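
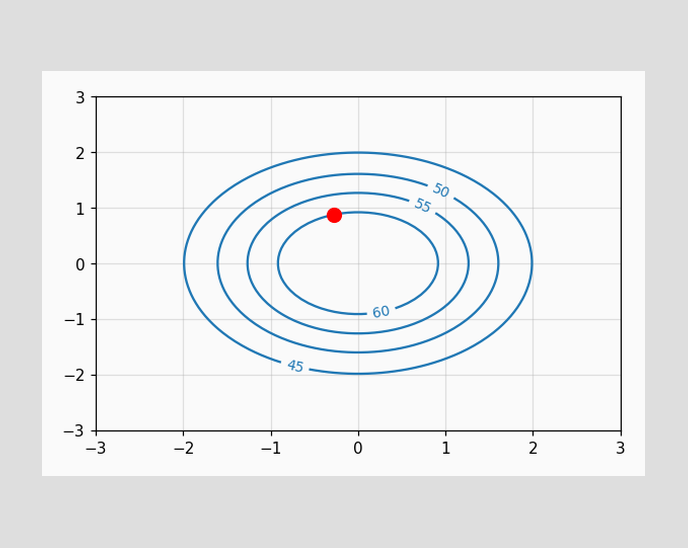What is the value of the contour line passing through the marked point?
The marked point sits on the contour labelled 60.

60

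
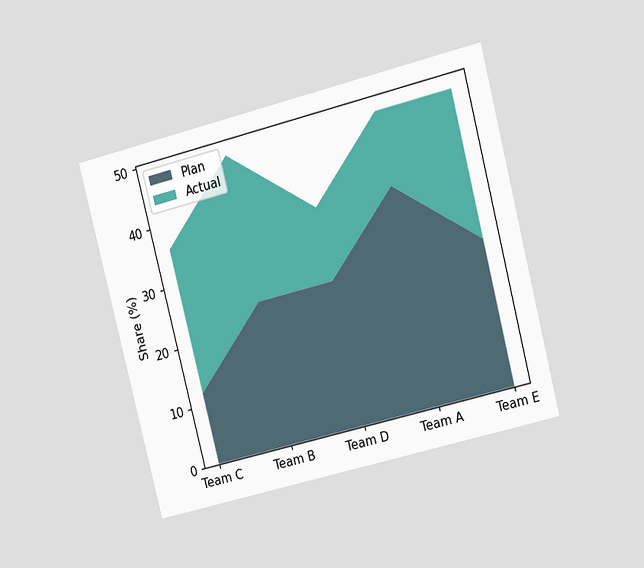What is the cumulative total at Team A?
48%

The chart is tilted about 14° counter-clockwise and viewed at a slight angle. The stacked total at Team A reaches 48%.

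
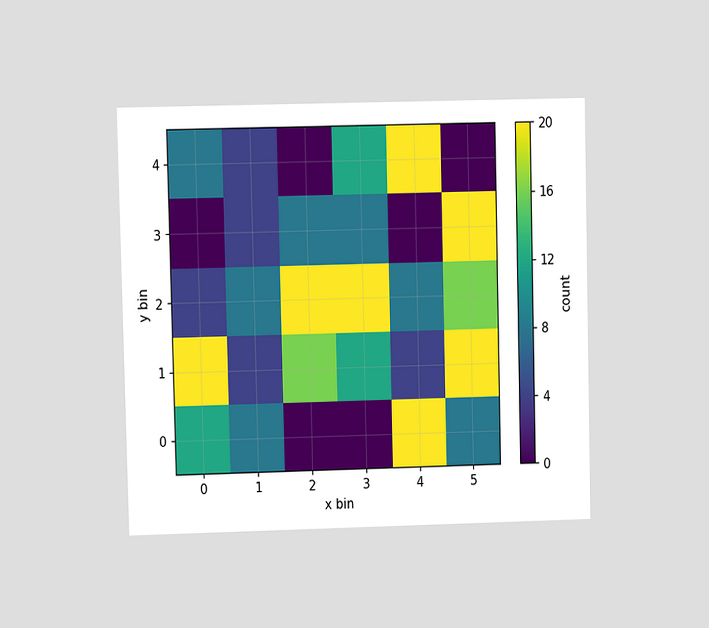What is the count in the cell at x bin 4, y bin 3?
0

The chart is viewed at a slight angle. Matching the cell (4, 3) against the colorbar gives 0.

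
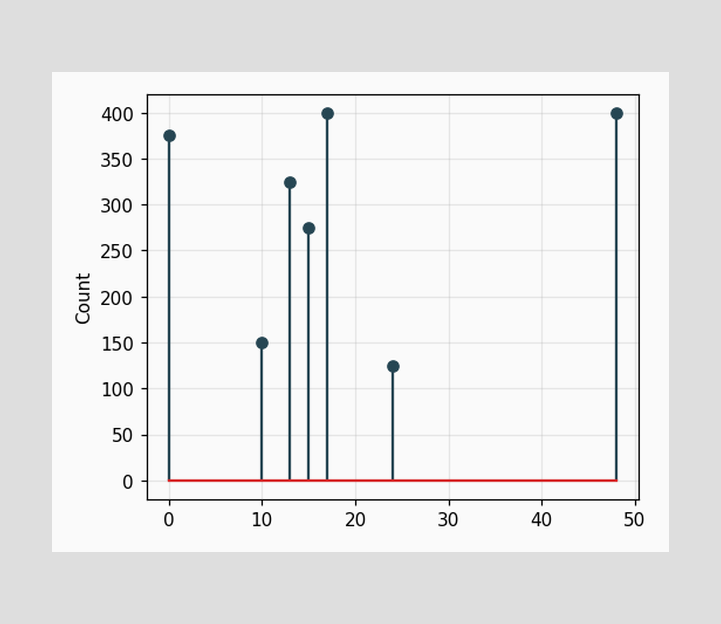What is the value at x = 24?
125

The stem at x=24 reaches 125.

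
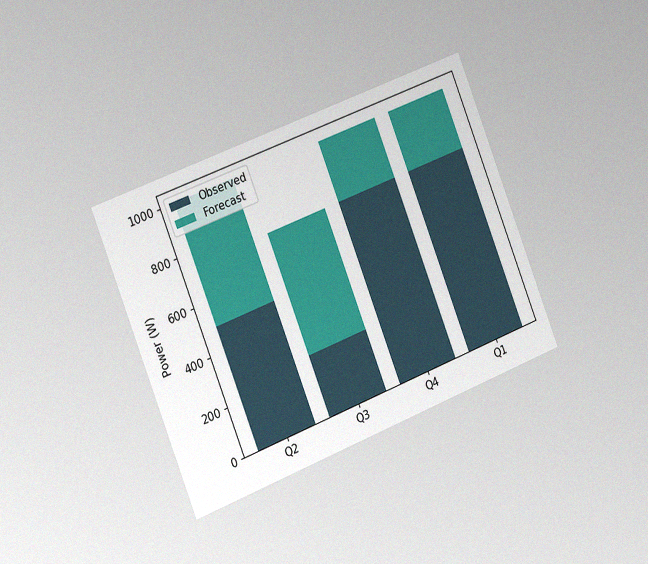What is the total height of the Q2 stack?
The chart is tilted about 22° counter-clockwise and viewed slightly from the left, with some photo noise. The Q2 stack's top reaches 1000W on the y-axis.

1000W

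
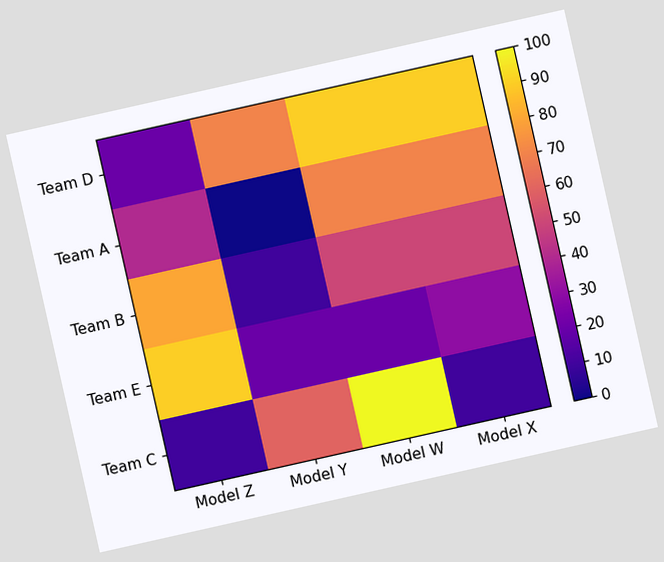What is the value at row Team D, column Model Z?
20

The chart is tilted about 13° counter-clockwise. Matching cell (Team D, Model Z) against the colorbar gives 20.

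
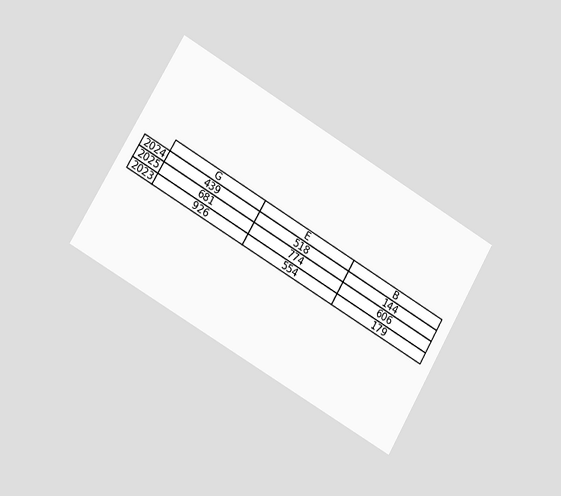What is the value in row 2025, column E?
774

The chart is tilted about 30° clockwise and viewed at a slight angle. The (2025, E) cell reads 774.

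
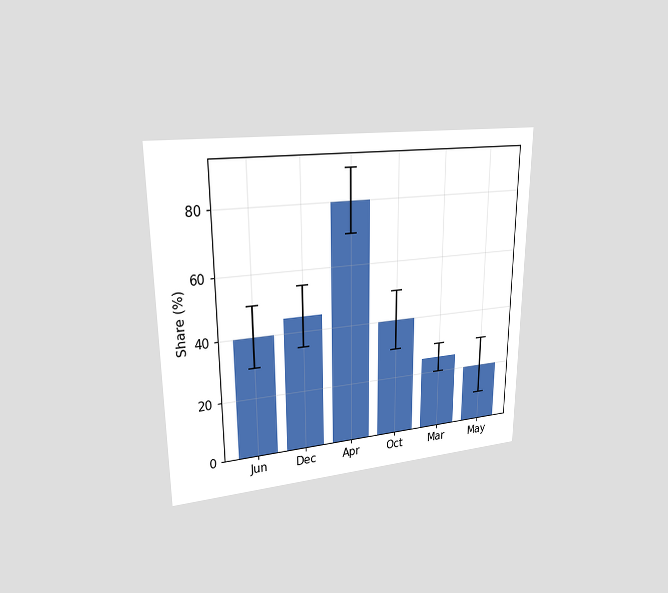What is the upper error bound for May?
30%

The chart is viewed at a slight angle. The May bar's upper whisker reaches 30%.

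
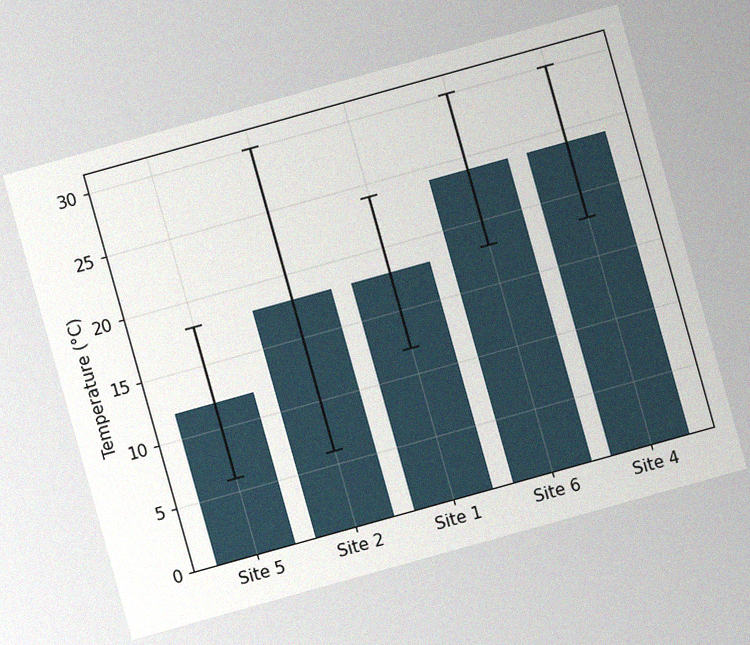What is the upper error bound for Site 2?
30°C

The chart is tilted about 16° counter-clockwise, with some photo noise. The Site 2 bar's upper whisker reaches 30°C.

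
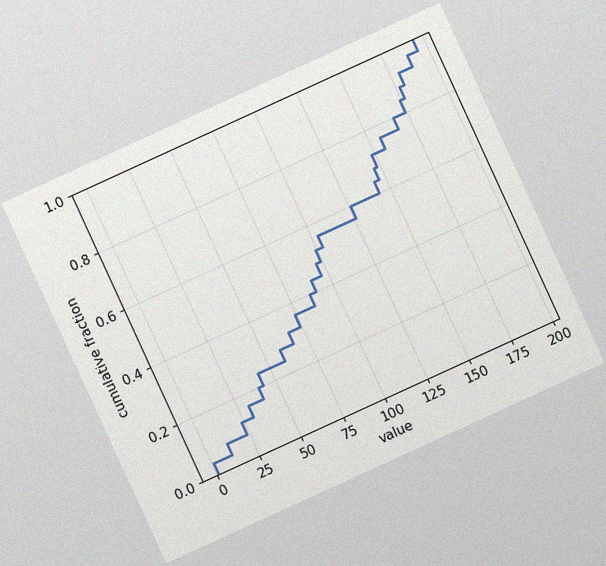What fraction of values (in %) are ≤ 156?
76%

The chart is tilted about 25° counter-clockwise, with some photo noise. At x=156 the ECDF step is at 76%.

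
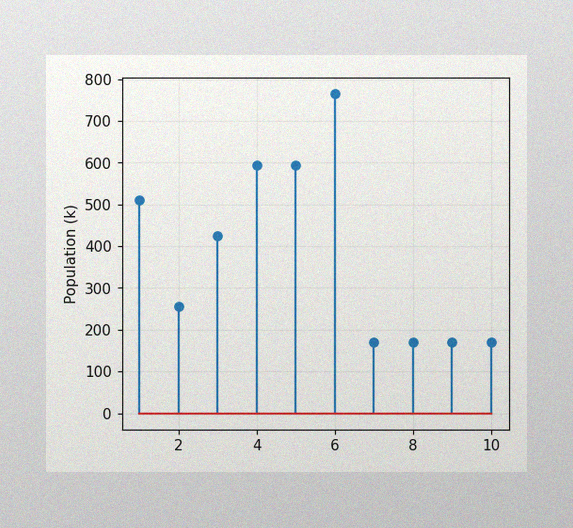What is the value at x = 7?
170k

The image has some photo noise and uneven lighting. The stem at x=7 reaches 170k.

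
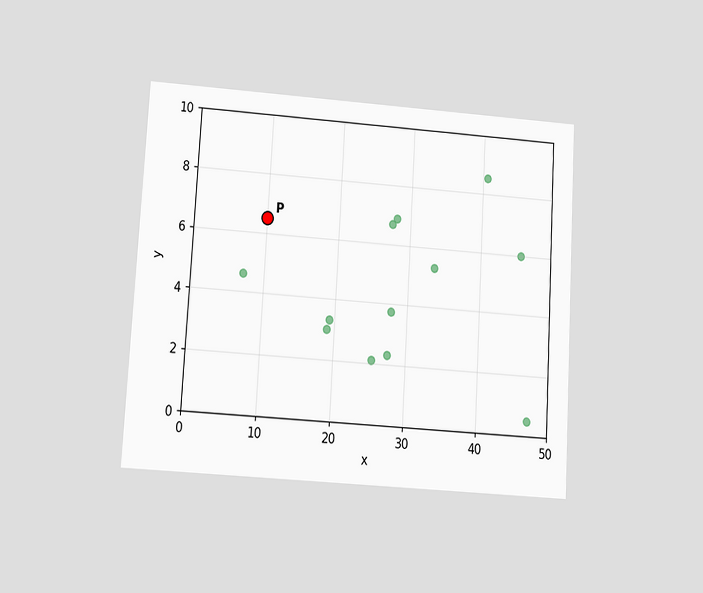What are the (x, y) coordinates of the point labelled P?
(10, 6.5)

The chart is tilted about 3° clockwise and viewed slightly from below. Following the gridlines from P to each axis, P sits at (10, 6.5).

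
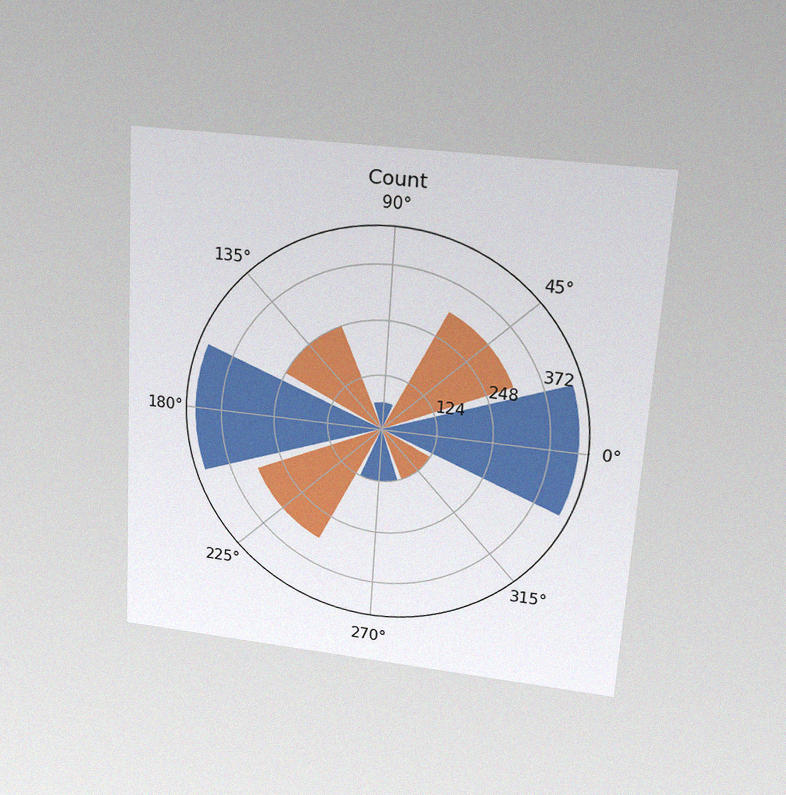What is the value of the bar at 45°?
310

The chart is tilted about 3° clockwise and viewed slightly from above, with some photo noise. The bar at 45° reaches 310 on the radial axis.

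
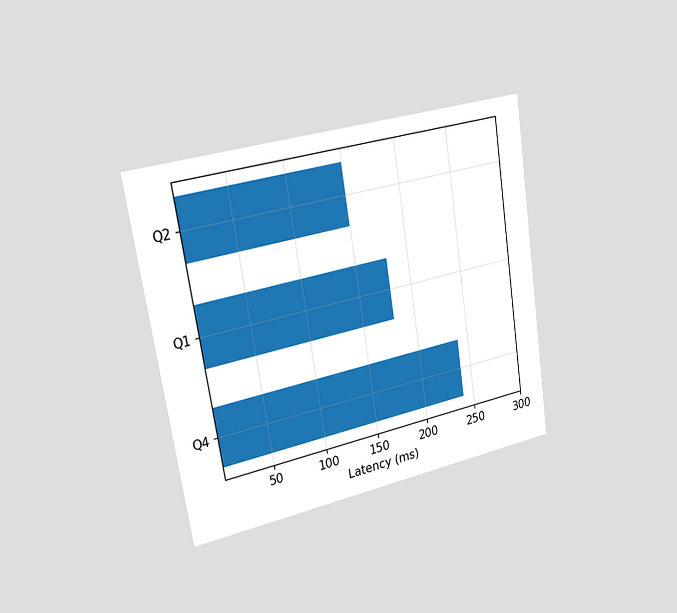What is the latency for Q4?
240ms

The chart is tilted about 9° counter-clockwise and viewed slightly from the left. Reading along the chart's x-axis, the Q4 bar reaches 240ms.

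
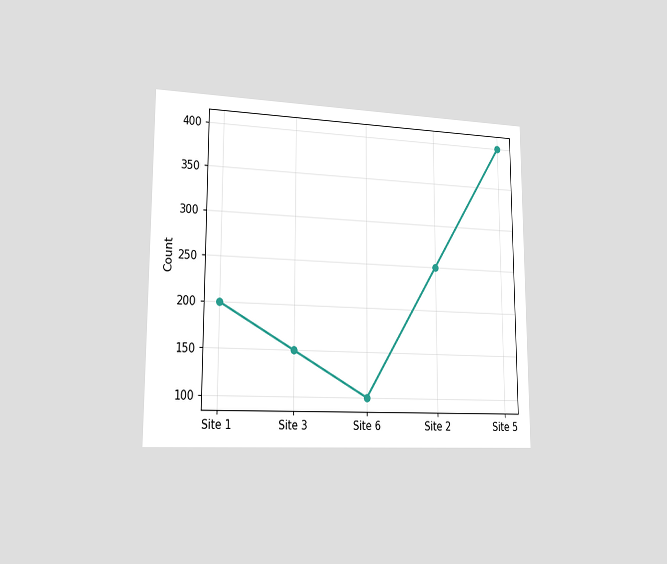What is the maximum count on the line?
400

The chart is viewed slightly from the left. The highest point is at Site 5, and reading across to the y-axis gives 400.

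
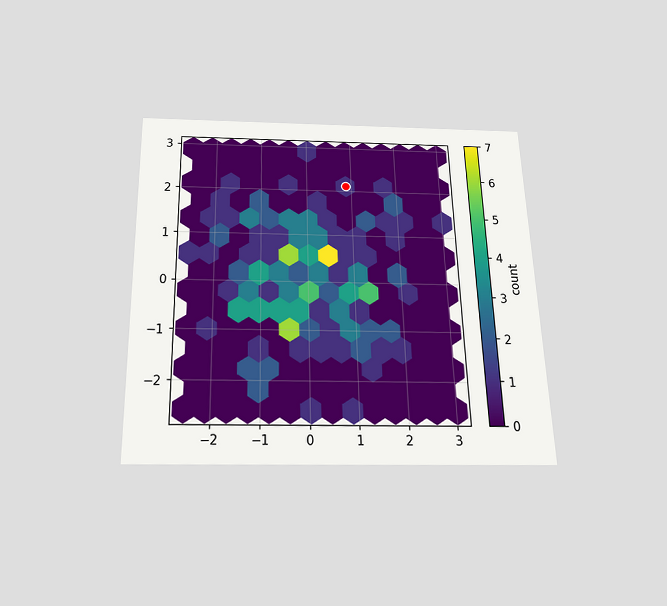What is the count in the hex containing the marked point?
The chart is viewed slightly from below. The marked hex reads 1 on the colorbar.

1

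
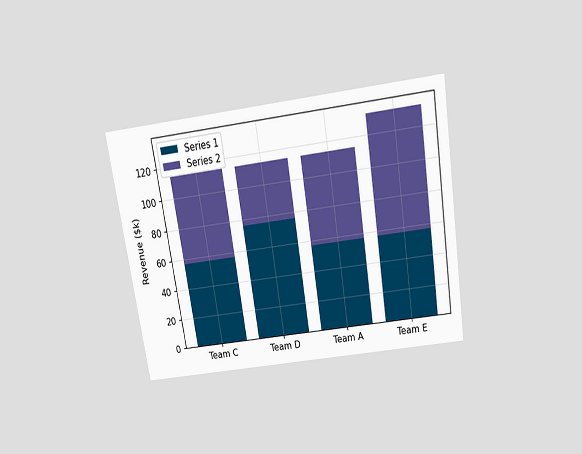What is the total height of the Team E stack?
The chart is tilted about 9° counter-clockwise and viewed slightly from above. The Team E stack's top reaches $133k on the y-axis.

$133k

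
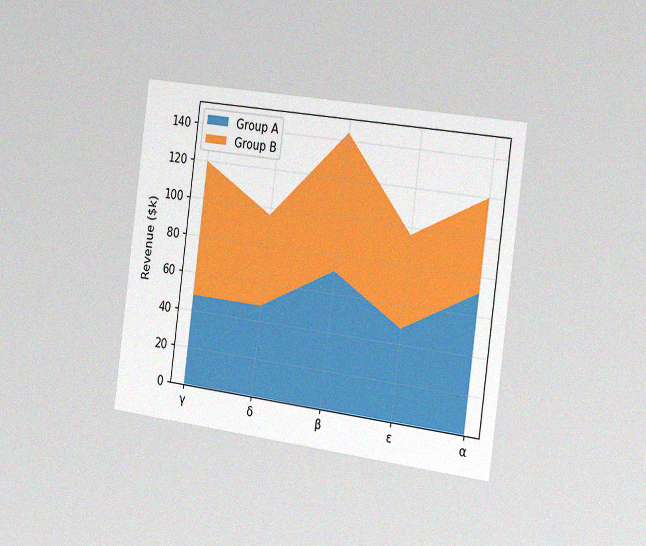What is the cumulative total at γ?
The chart is tilted about 7° clockwise and viewed slightly from the right, with some photo noise. The stacked total at γ reaches $120k.

$120k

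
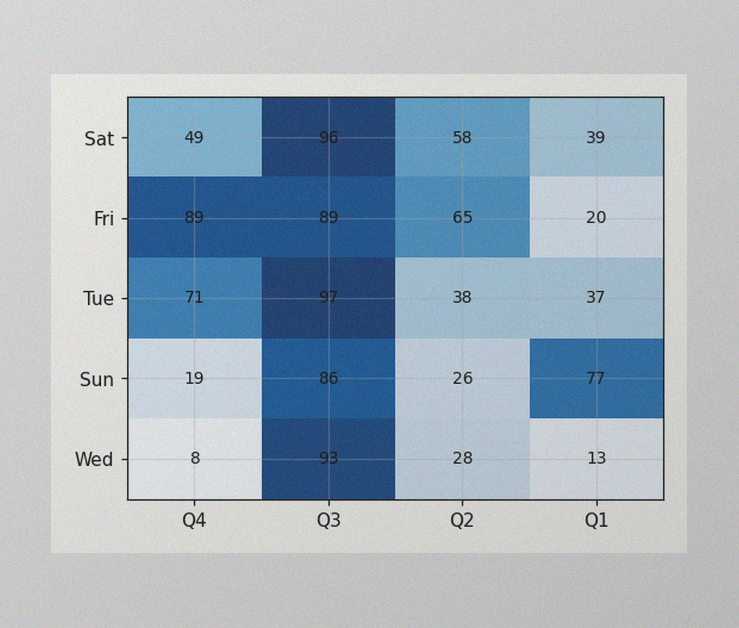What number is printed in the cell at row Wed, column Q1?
13

The image has some photo noise and uneven lighting. The (Wed, Q1) cell reads 13.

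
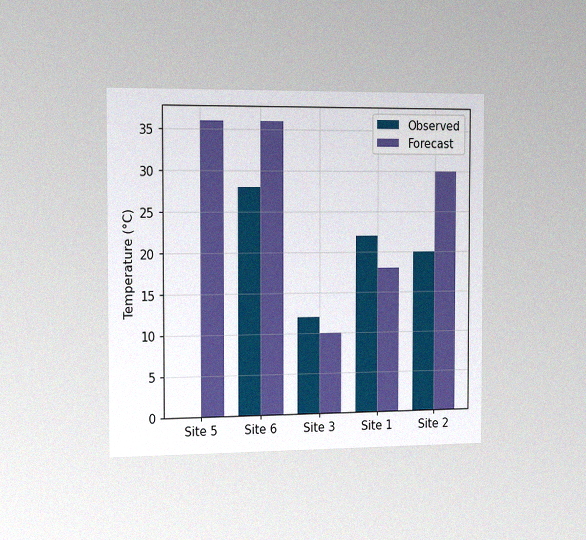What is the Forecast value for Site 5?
36°C

The chart is viewed slightly from the left, with some photo noise. The Forecast bar at Site 5 reaches 36°C on the y-axis.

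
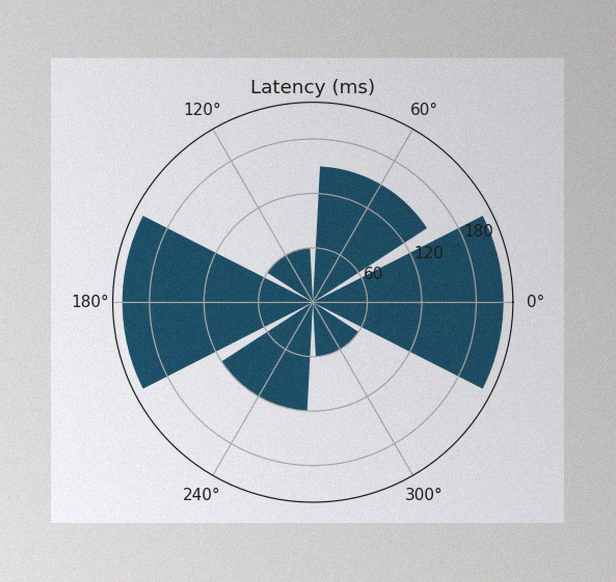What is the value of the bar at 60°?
The image has some photo noise and uneven lighting. The bar at 60° reaches 150ms on the radial axis.

150ms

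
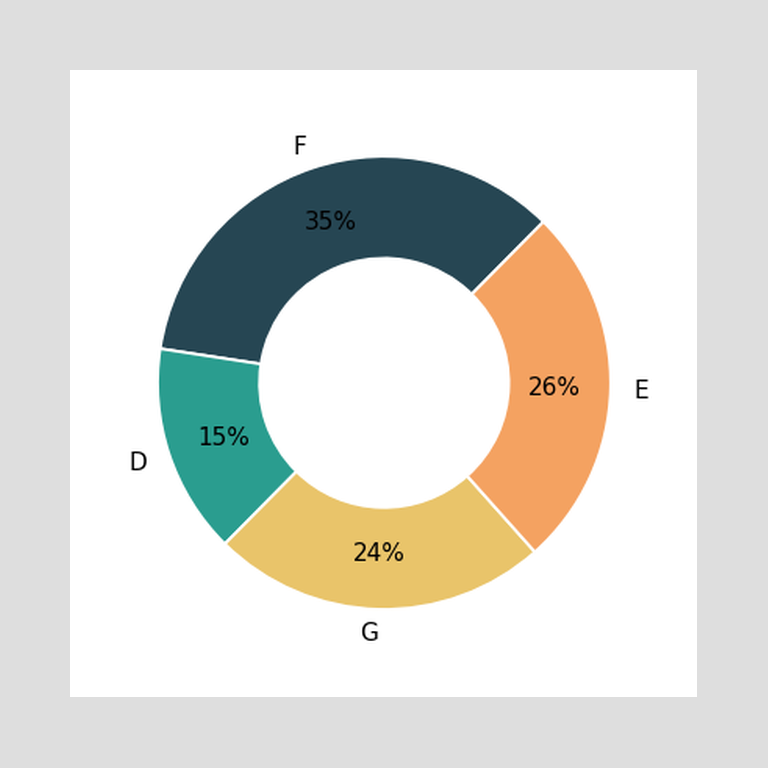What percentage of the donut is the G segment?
The G segment takes up 24% of the ring.

24%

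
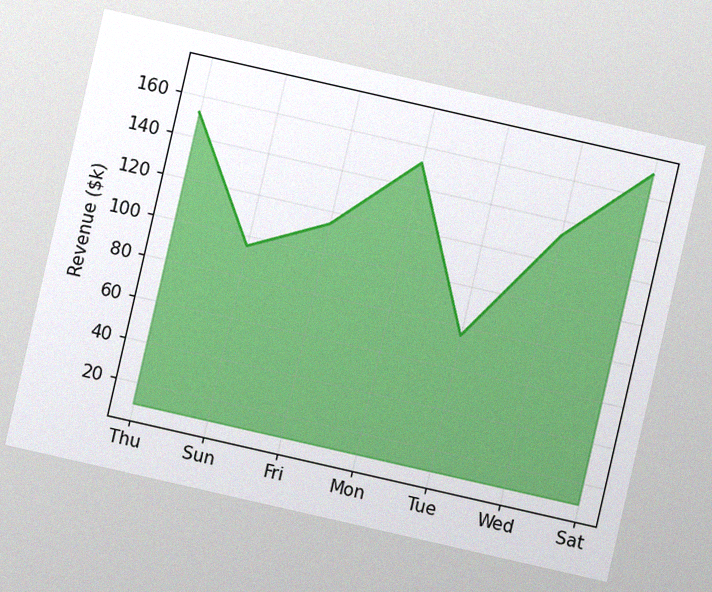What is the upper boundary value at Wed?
The chart is tilted about 13° clockwise, with some photo noise. At Wed the upper boundary is at $133k.

$133k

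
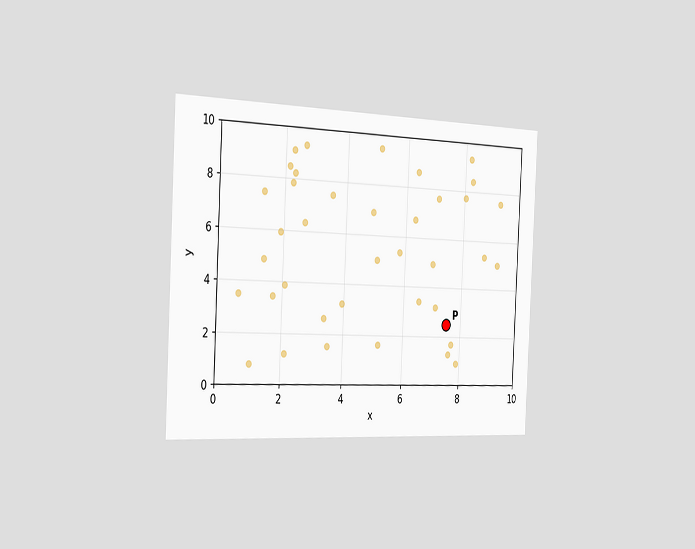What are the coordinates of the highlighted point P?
(7.5, 2.5)

The chart is tilted about 3° clockwise and viewed slightly from the left. Following the gridlines from P to each axis, P sits at (7.5, 2.5).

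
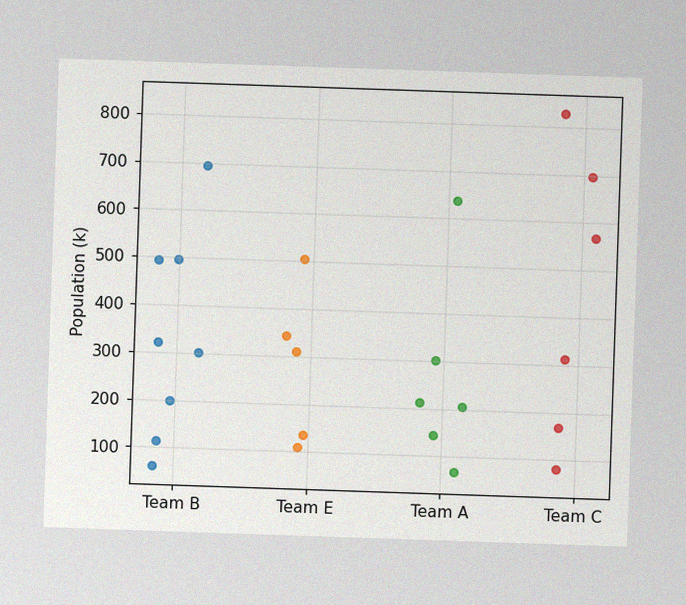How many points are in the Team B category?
8

The image has some photo noise and uneven lighting. Counting the markers in the Team B column gives 8.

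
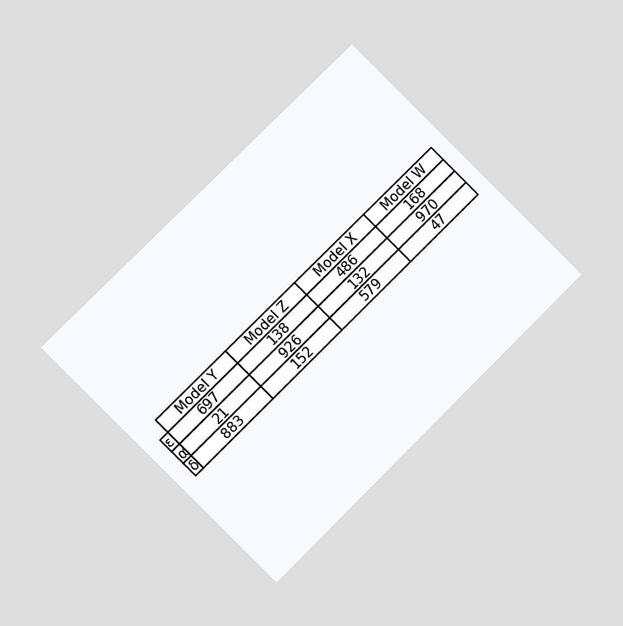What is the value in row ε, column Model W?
The chart is tilted about 45° counter-clockwise and viewed at a slight angle. The (ε, Model W) cell reads 168.

168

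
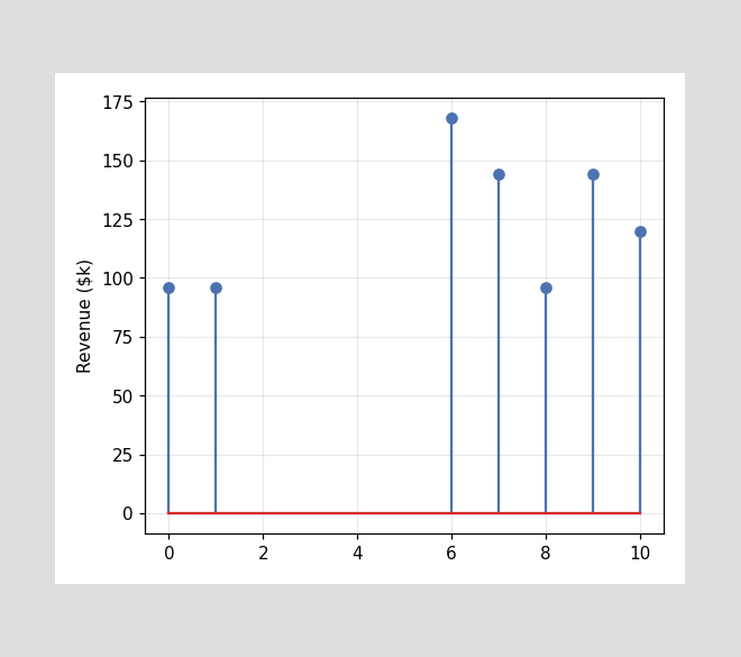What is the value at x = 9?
$144k

The stem at x=9 reaches $144k.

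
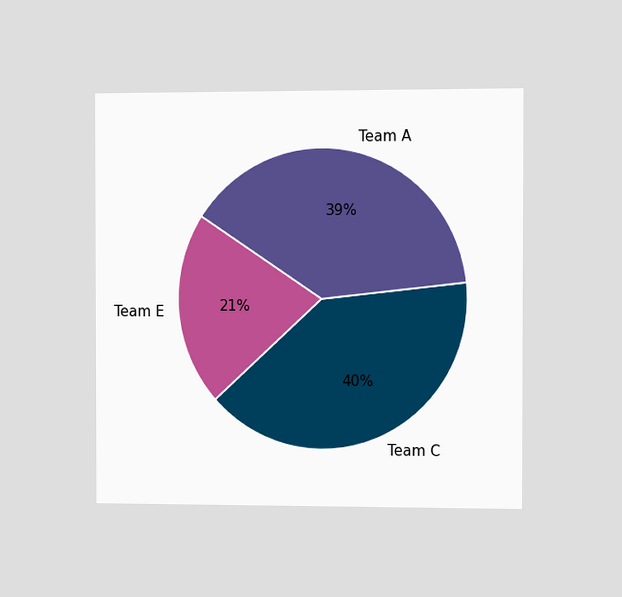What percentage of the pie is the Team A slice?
The chart is viewed at a slight angle. The Team A slice takes up 39% of the pie.

39%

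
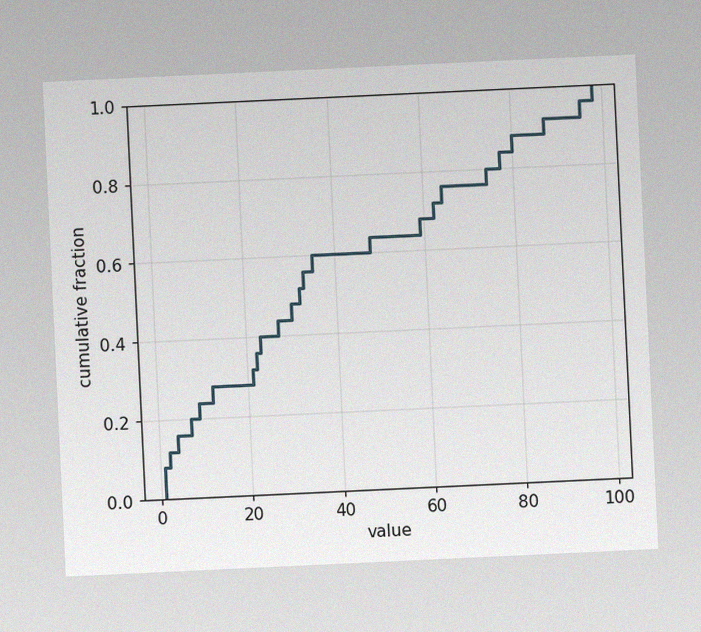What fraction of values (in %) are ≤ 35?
60%

The chart is tilted about 3° counter-clockwise, with some photo noise. At x=35 the ECDF step is at 60%.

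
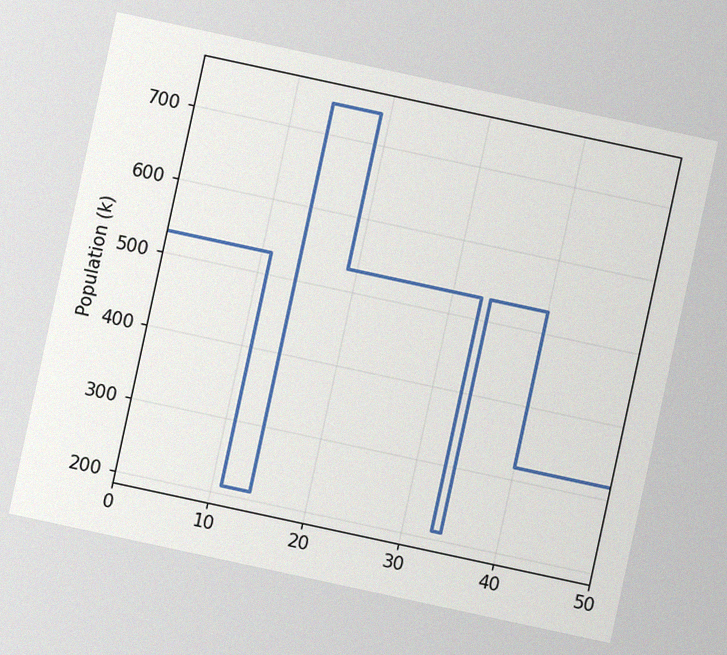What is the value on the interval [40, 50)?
318k

The chart is tilted about 12° clockwise, with some photo noise. On [40, 50) the step sits at 318k.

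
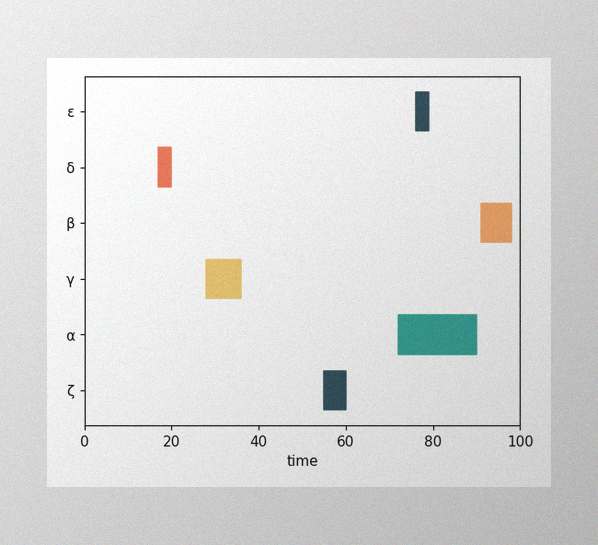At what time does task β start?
91

The image has some photo noise and uneven lighting. The β bar begins at t=91.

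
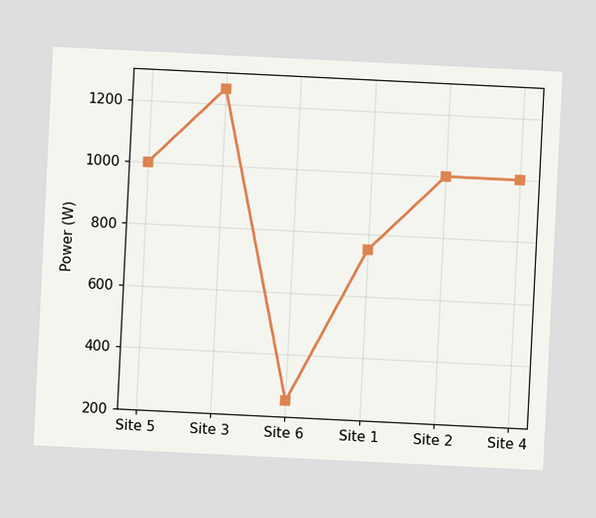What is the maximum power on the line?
1250W

The chart is tilted about 3° clockwise. The highest point is at Site 3, and reading across to the y-axis gives 1250W.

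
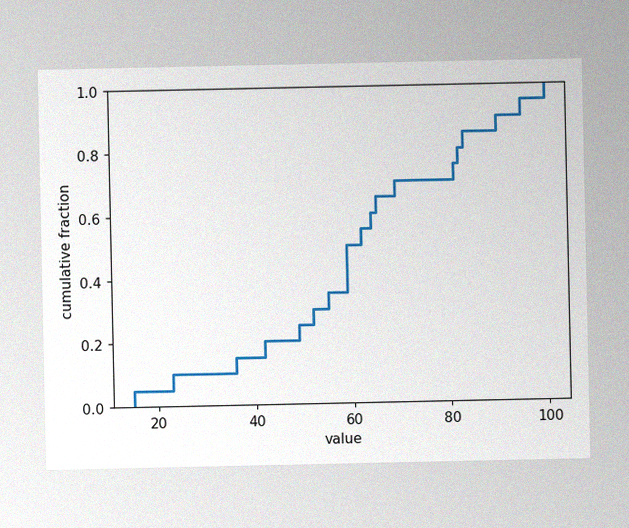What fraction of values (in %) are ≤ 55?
35%

The image has some photo noise and uneven lighting. At x=55 the ECDF step is at 35%.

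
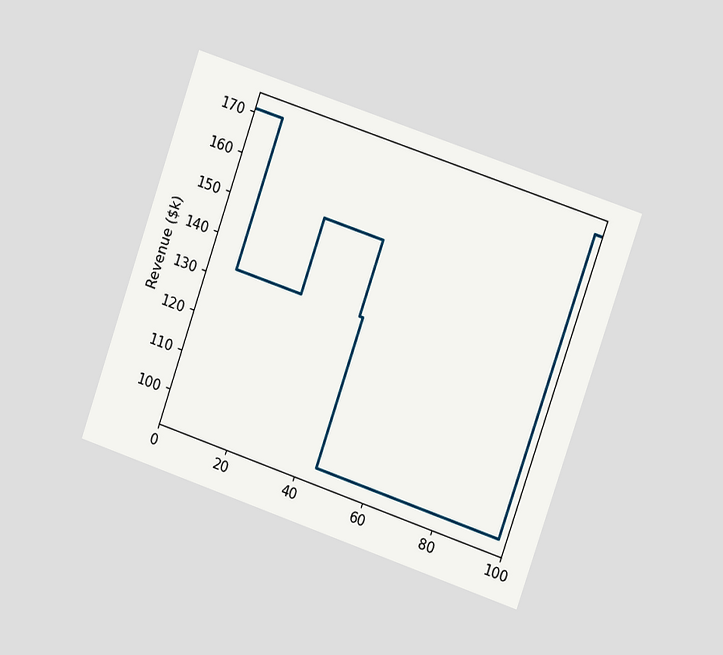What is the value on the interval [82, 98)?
$95k

The chart is tilted about 19° clockwise and viewed slightly from the right. On [82, 98) the step sits at $95k.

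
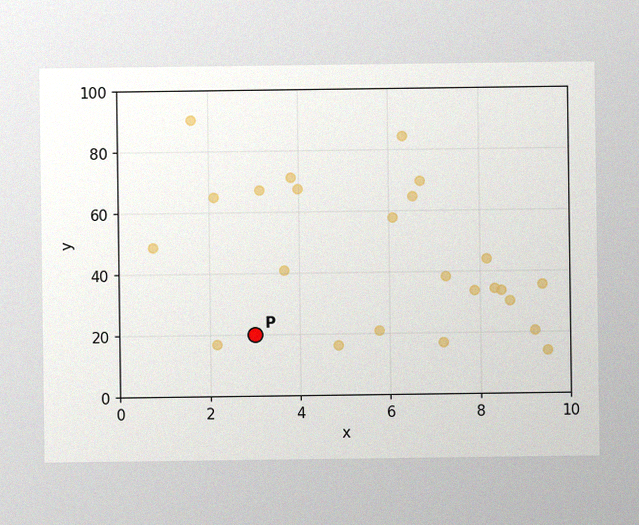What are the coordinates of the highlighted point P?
(3, 20)

The image has some photo noise and uneven lighting. Following the gridlines from P to each axis, P sits at (3, 20).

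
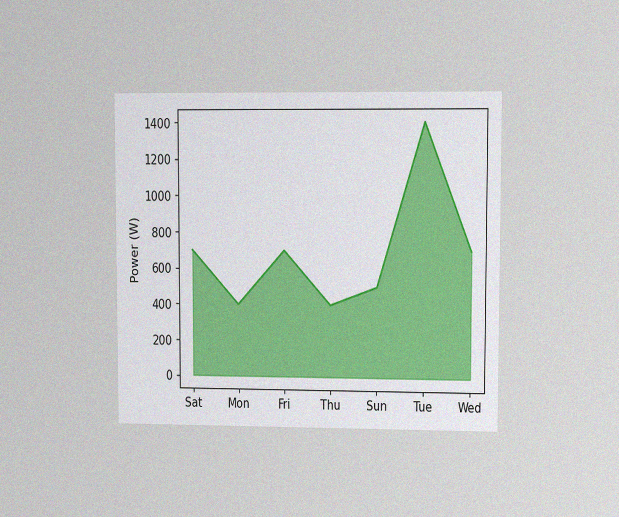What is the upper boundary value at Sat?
The chart is viewed at a slight angle, with some photo noise. At Sat the upper boundary is at 700W.

700W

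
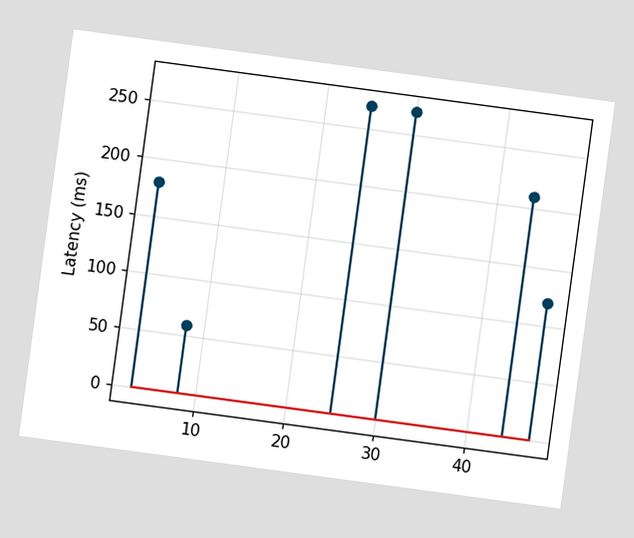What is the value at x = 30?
270ms

The chart is tilted about 8° clockwise. The stem at x=30 reaches 270ms.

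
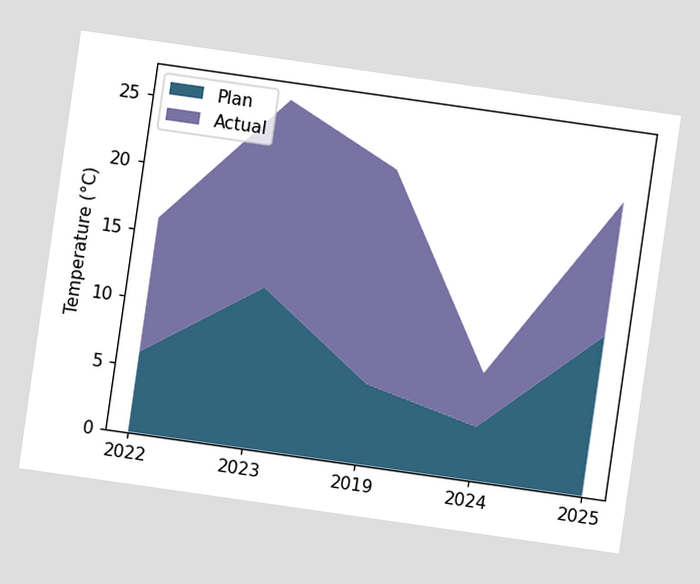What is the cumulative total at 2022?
The chart is tilted about 8° clockwise. The stacked total at 2022 reaches 16°C.

16°C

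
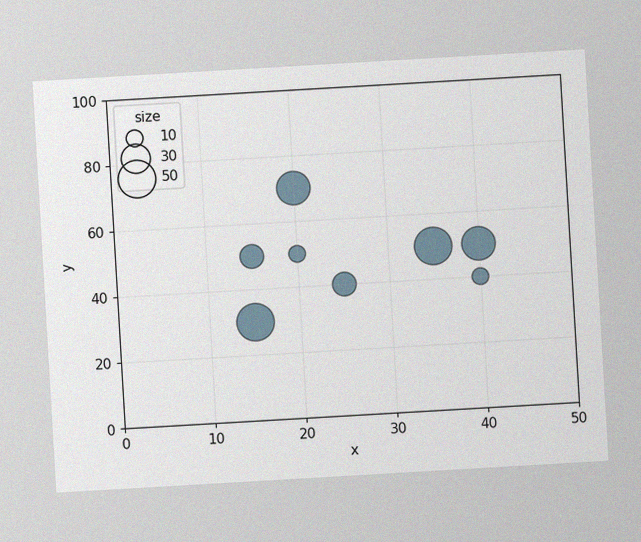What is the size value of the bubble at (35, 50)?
The chart is tilted about 3° counter-clockwise, with some photo noise. Matching the bubble at (35, 50) against the size legend gives 50.

50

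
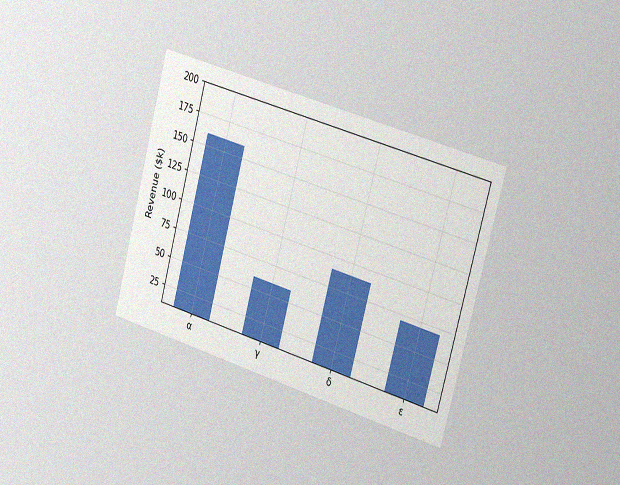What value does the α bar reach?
The chart is tilted about 16° clockwise and viewed slightly from the right, with some photo noise. Reading along the chart's y-axis, the α bar reaches $160k.

$160k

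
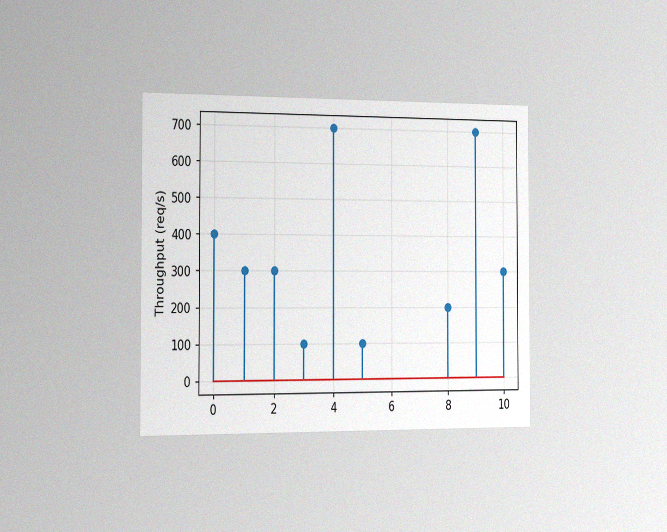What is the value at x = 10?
300req/s

The chart is viewed slightly from the left, with some photo noise. The stem at x=10 reaches 300req/s.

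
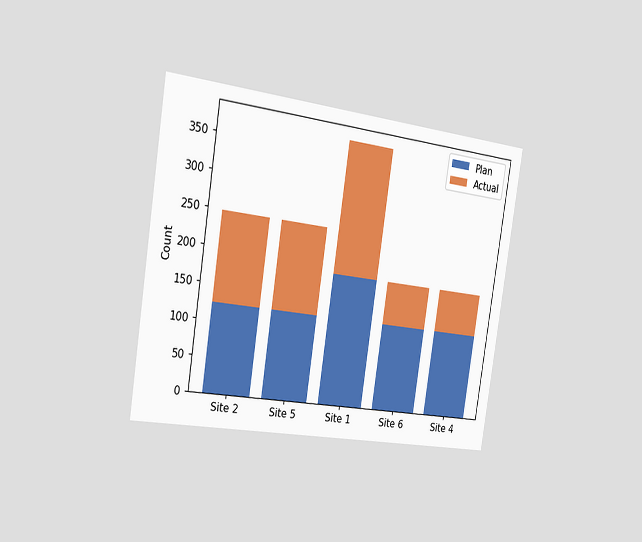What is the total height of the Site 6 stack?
The chart is tilted about 9° clockwise and viewed slightly from the left. The Site 6 stack's top reaches 186 on the y-axis.

186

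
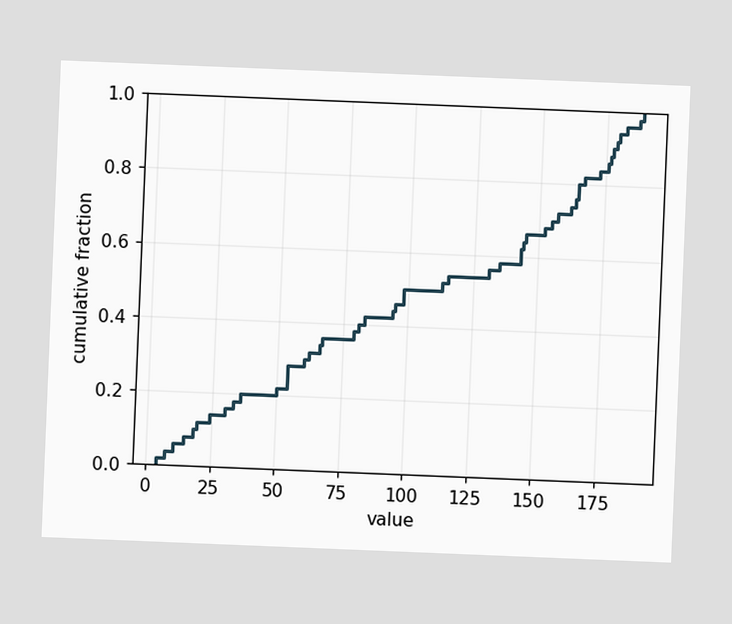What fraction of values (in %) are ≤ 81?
40%

The chart is tilted about 2° clockwise. At x=81 the ECDF step is at 40%.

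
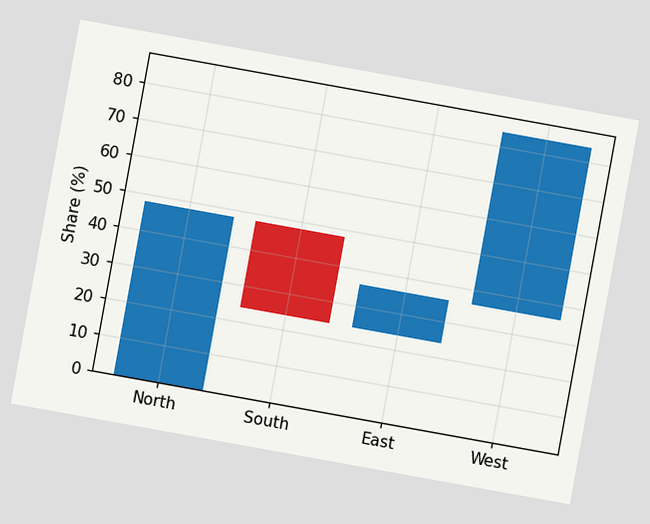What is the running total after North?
48%

The chart is tilted about 10° clockwise. After North the running total reaches 48%.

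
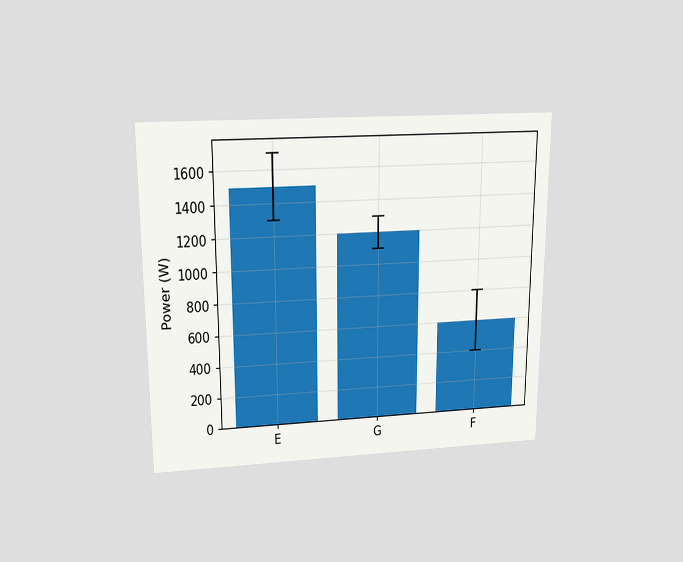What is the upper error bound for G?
The chart is viewed slightly from above. The G bar's upper whisker reaches 1300W.

1300W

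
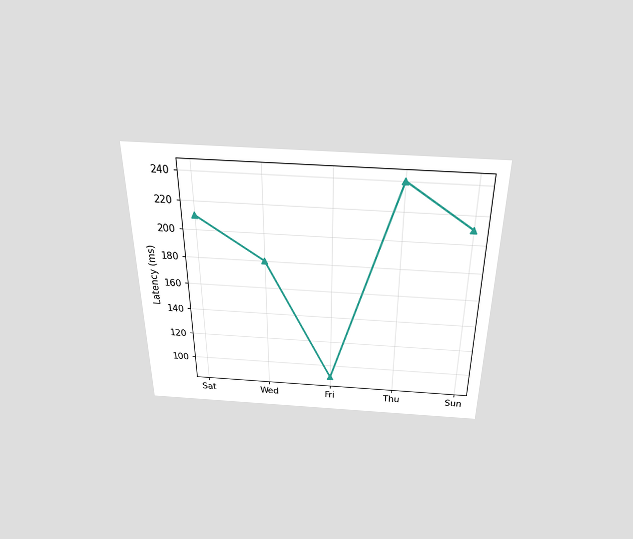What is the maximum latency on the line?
240ms

The chart is viewed slightly from above. The highest point is at Thu, and reading across to the y-axis gives 240ms.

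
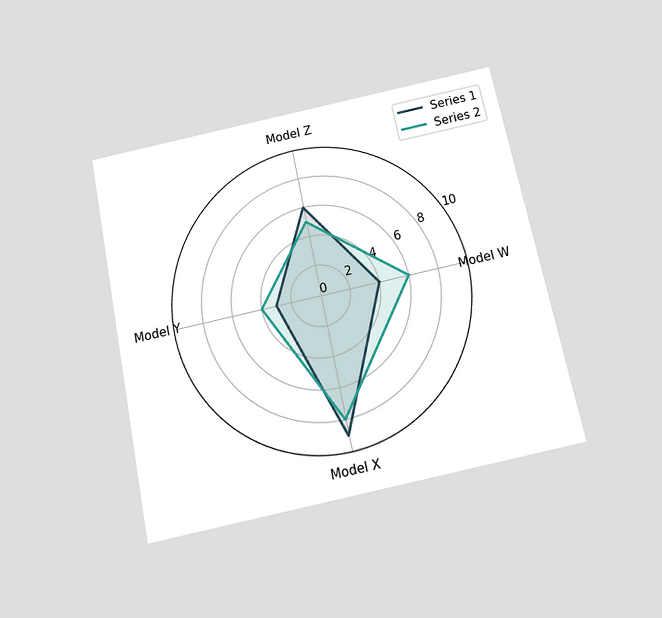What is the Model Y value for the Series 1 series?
3

The chart is tilted about 12° counter-clockwise and viewed slightly from below. On the Model Y axis, Series 1 reaches 3.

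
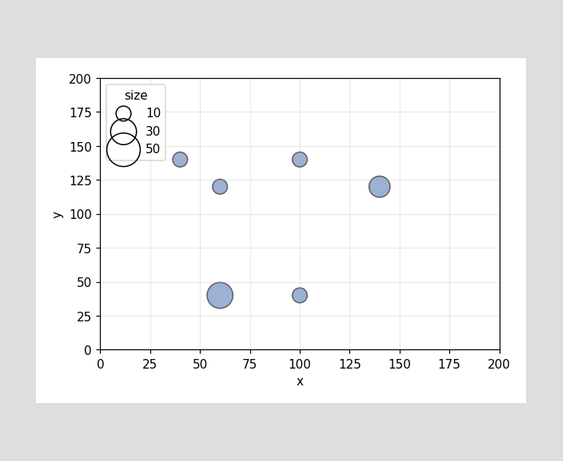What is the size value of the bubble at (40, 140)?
Matching the bubble at (40, 140) against the size legend gives 10.

10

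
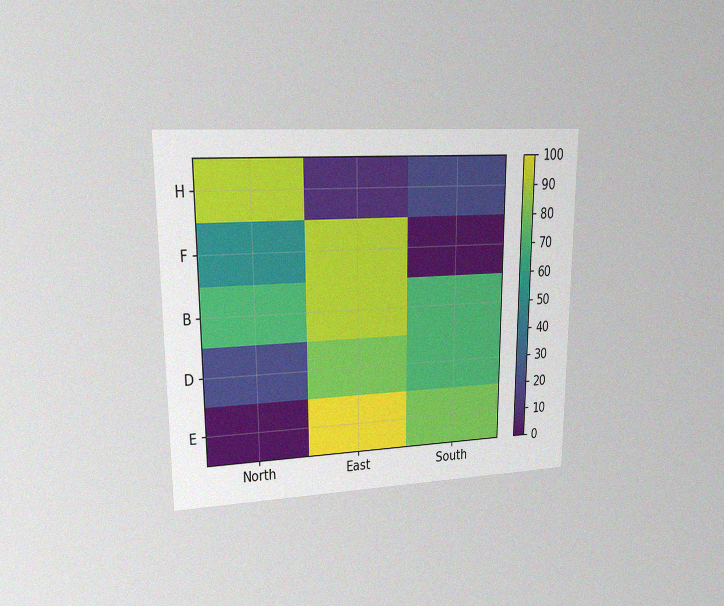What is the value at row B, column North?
The chart is viewed at a slight angle, with some photo noise. Matching cell (B, North) against the colorbar gives 70.

70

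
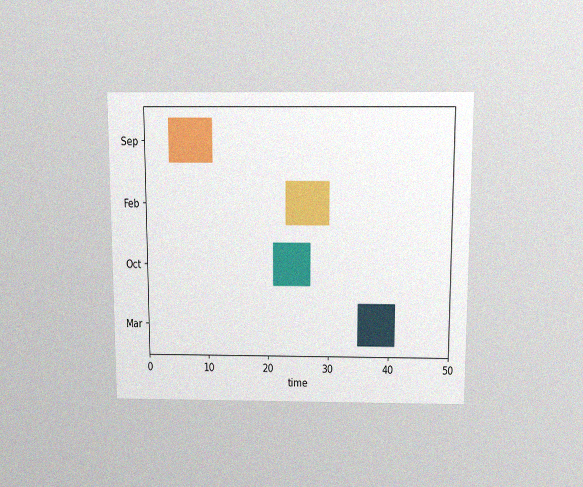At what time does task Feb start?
23

The chart is viewed slightly from above, with some photo noise. The Feb bar begins at t=23.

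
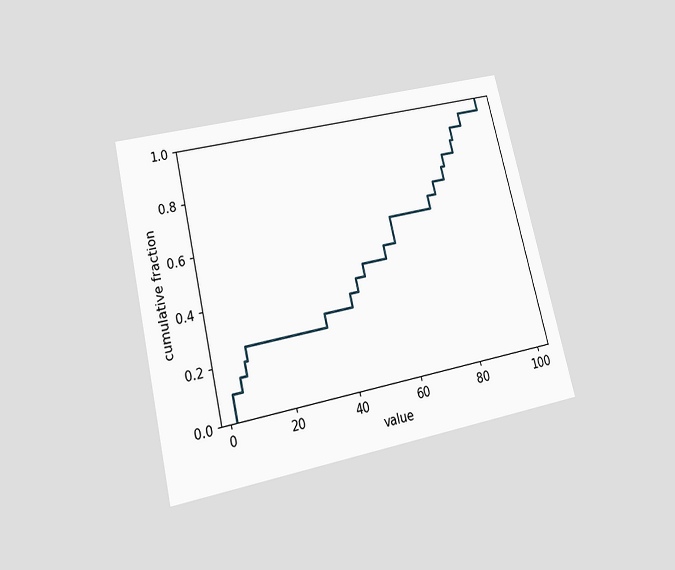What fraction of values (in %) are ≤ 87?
The chart is tilted about 13° counter-clockwise and viewed slightly from below. At x=87 the ECDF step is at 85%.

85%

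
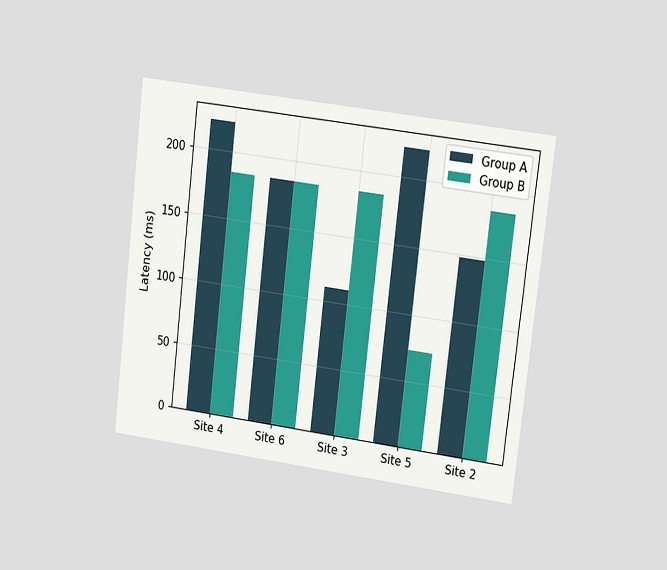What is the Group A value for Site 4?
The chart is tilted about 7° clockwise and viewed slightly from the right. The Group A bar at Site 4 reaches 222ms on the y-axis.

222ms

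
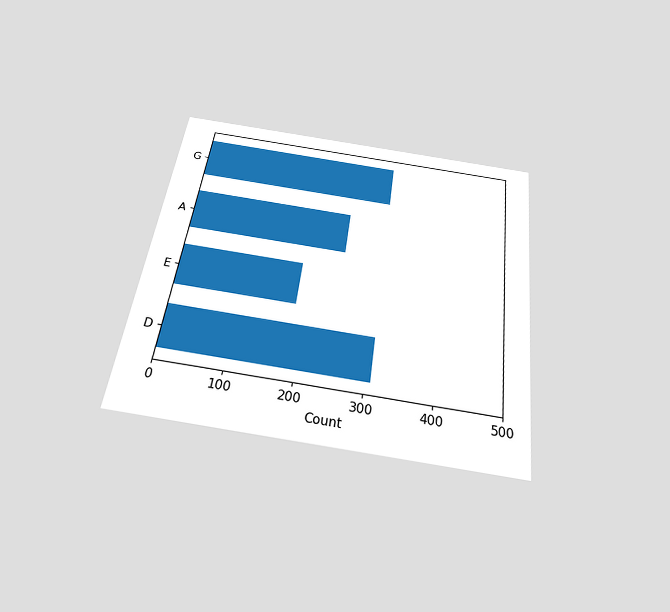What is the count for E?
The chart is tilted about 8° clockwise and viewed slightly from below. Reading along the chart's x-axis, the E bar reaches 186.

186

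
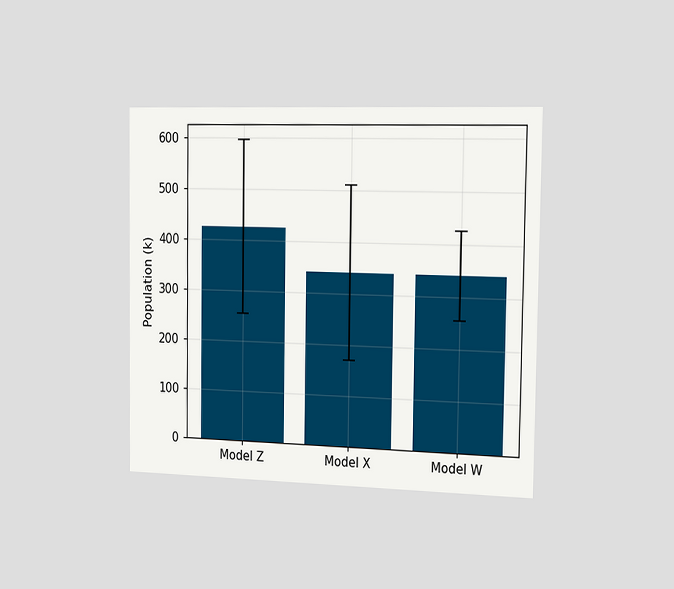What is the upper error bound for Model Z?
595k

The chart is viewed slightly from the right. The Model Z bar's upper whisker reaches 595k.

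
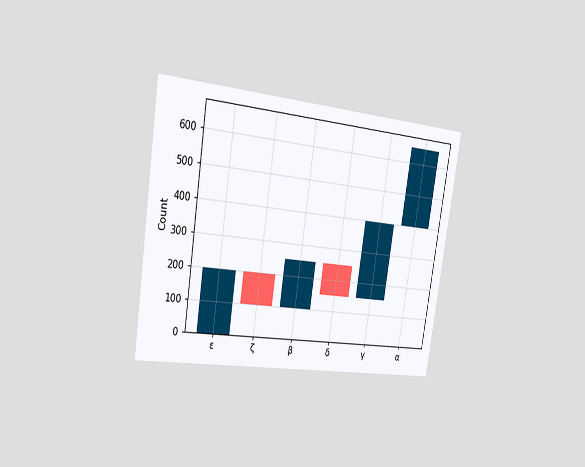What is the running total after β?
The chart is tilted about 9° clockwise and viewed slightly from the left. After β the running total reaches 250.

250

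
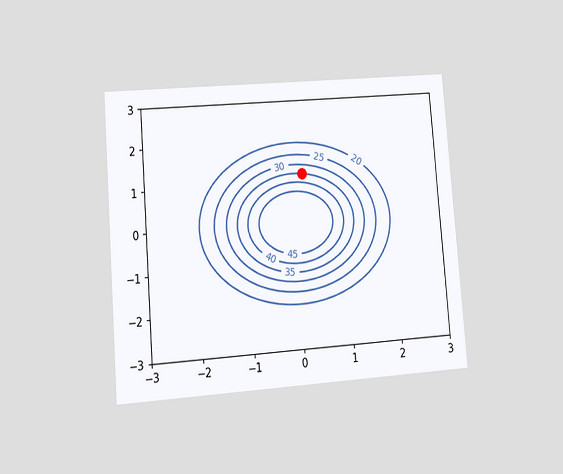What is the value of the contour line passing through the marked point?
The chart is tilted about 4° counter-clockwise and viewed at a slight angle. The marked point sits on the contour labelled 35.

35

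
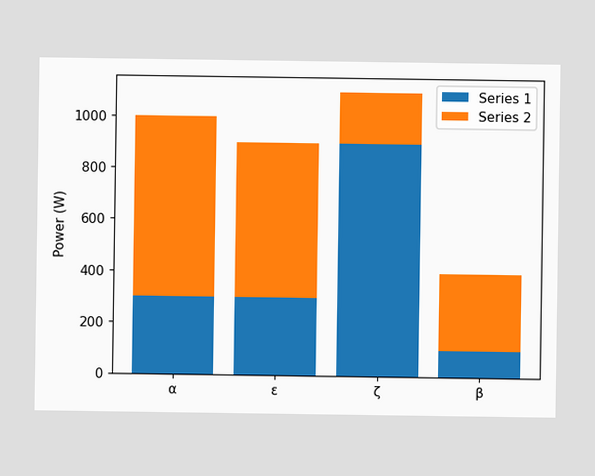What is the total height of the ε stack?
900W

The ε stack's top reaches 900W on the y-axis.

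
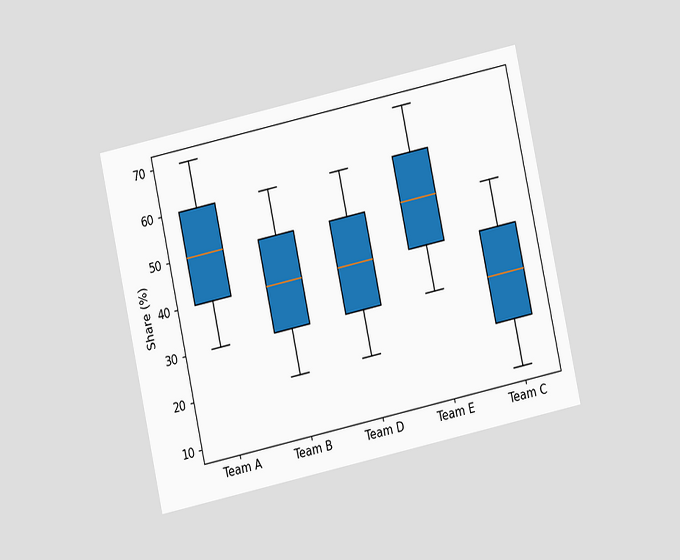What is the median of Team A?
The chart is tilted about 12° counter-clockwise and viewed at a slight angle. The median line in the Team A box sits at 50%.

50%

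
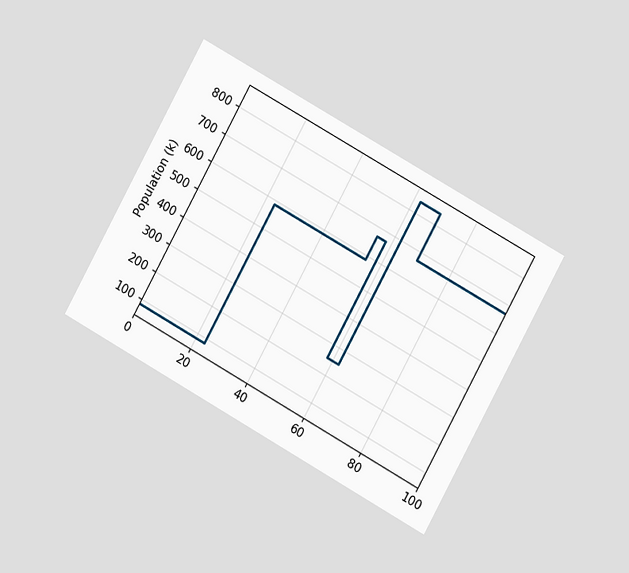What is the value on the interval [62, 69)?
840k

The chart is tilted about 29° clockwise and viewed at a slight angle. On [62, 69) the step sits at 840k.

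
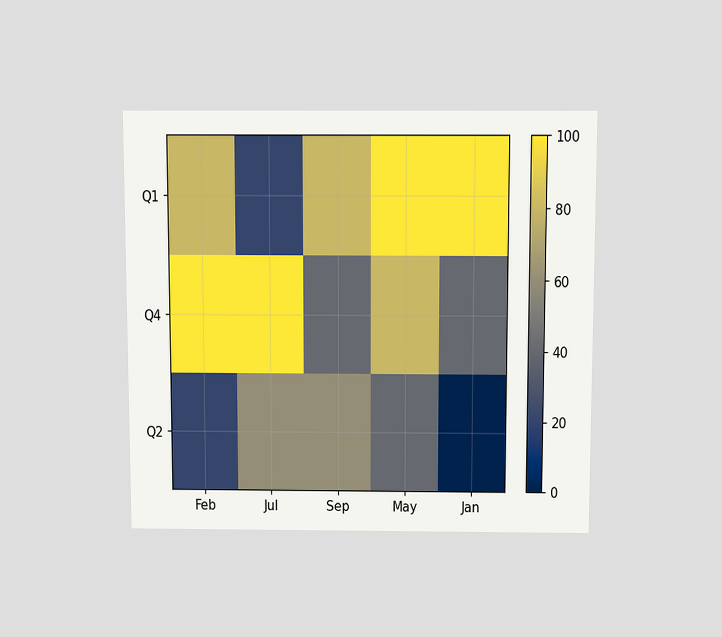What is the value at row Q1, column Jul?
20

The chart is viewed slightly from above. Matching cell (Q1, Jul) against the colorbar gives 20.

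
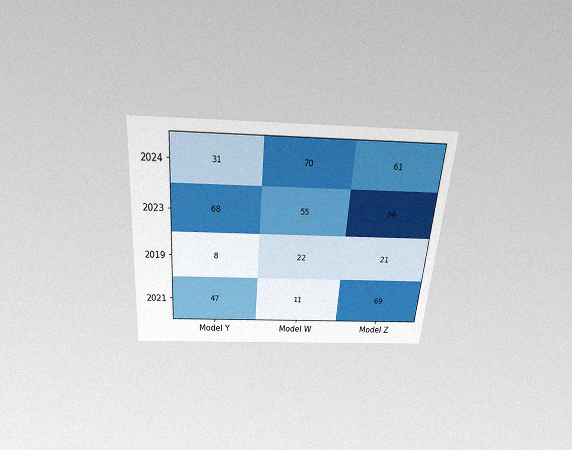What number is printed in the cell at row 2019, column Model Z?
21

The chart is tilted about 4° clockwise and viewed slightly from above, with some photo noise. The (2019, Model Z) cell reads 21.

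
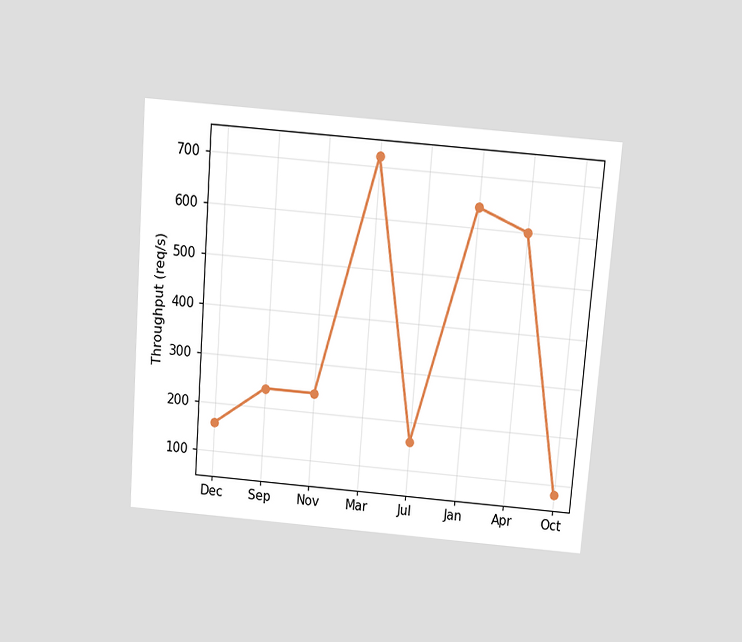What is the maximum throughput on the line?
The chart is tilted about 4° clockwise and viewed slightly from above. The highest point is at Mar, and reading across to the y-axis gives 720req/s.

720req/s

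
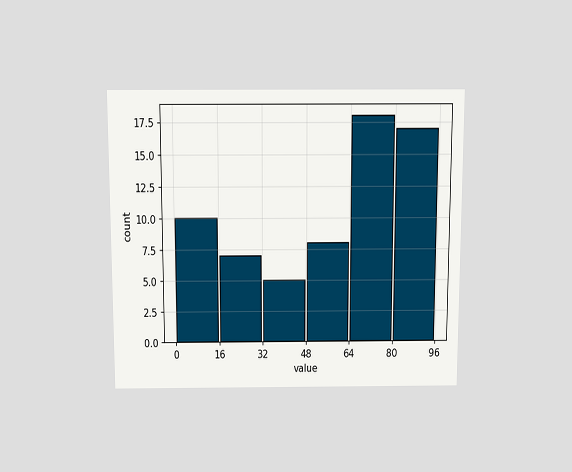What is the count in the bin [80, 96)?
17

The chart is viewed slightly from above. The [80, 96) bin has height 17.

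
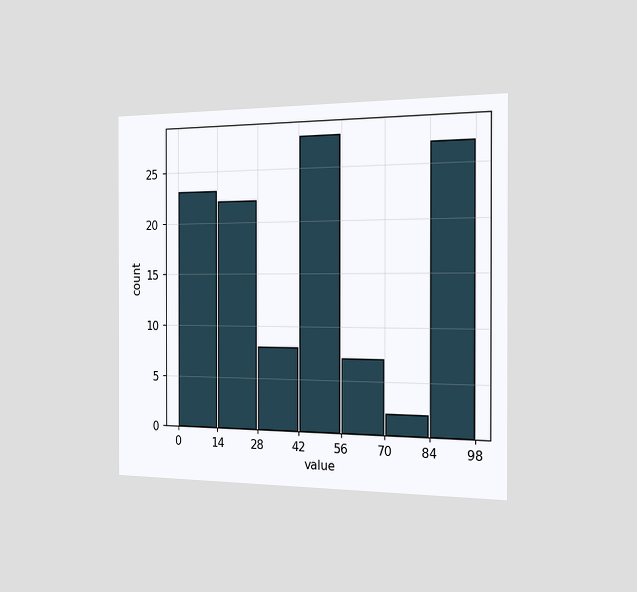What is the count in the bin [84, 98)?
The chart is viewed slightly from the right. The [84, 98) bin has height 27.

27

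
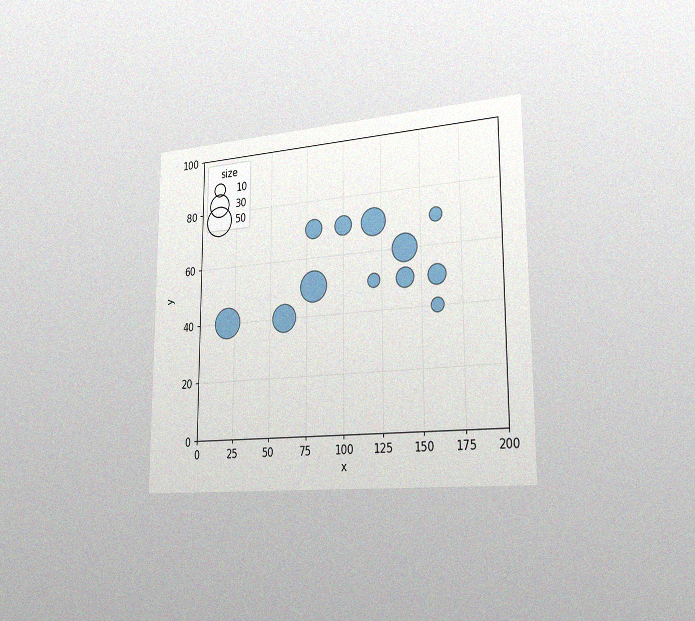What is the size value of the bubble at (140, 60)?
The chart is viewed slightly from the right, with some photo noise. Matching the bubble at (140, 60) against the size legend gives 40.

40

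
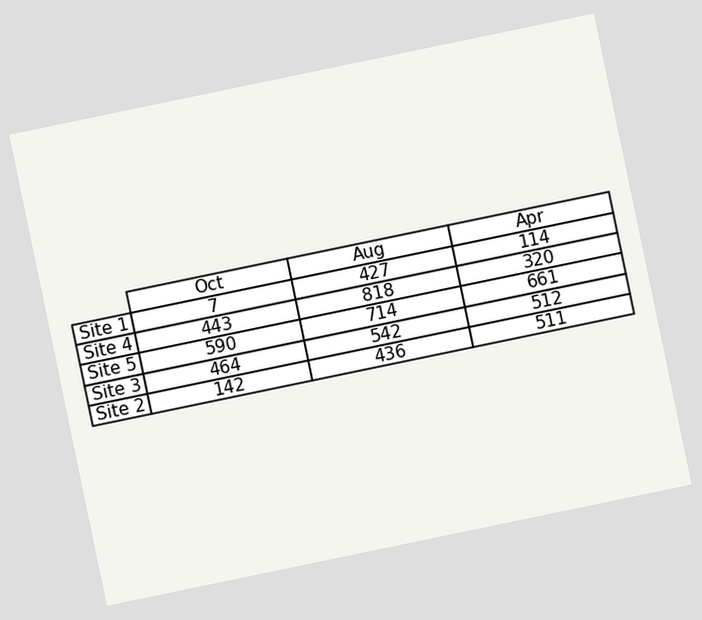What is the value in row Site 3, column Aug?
The chart is tilted about 12° counter-clockwise. The (Site 3, Aug) cell reads 542.

542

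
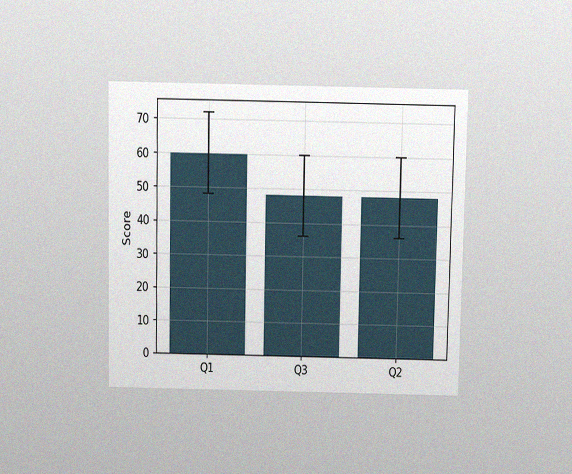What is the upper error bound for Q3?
60

The chart is viewed slightly from above, with some photo noise. The Q3 bar's upper whisker reaches 60.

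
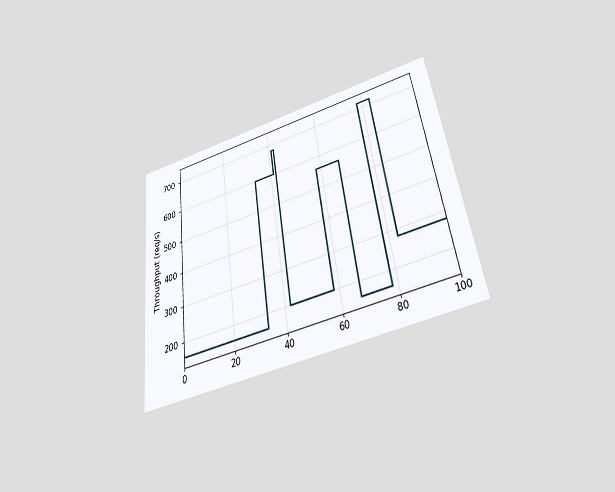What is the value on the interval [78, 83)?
720req/s

The chart is tilted about 8° counter-clockwise and viewed slightly from below. On [78, 83) the step sits at 720req/s.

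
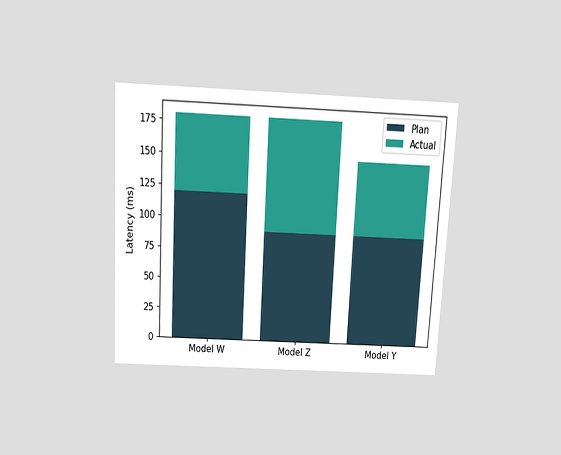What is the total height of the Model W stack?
The chart is tilted about 3° clockwise and viewed slightly from above. The Model W stack's top reaches 180ms on the y-axis.

180ms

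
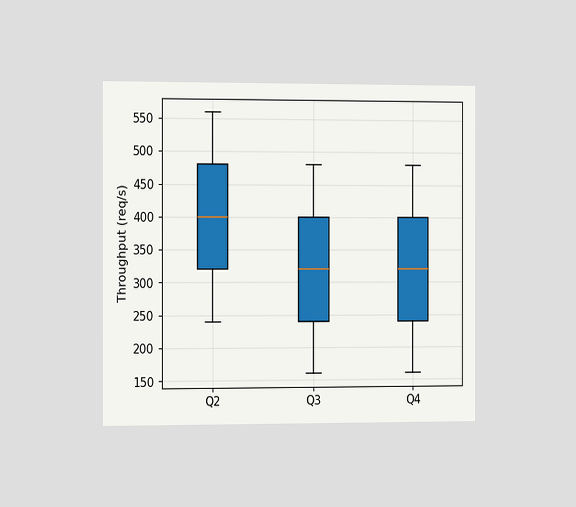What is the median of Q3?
The chart is viewed slightly from the left. The median line in the Q3 box sits at 320req/s.

320req/s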